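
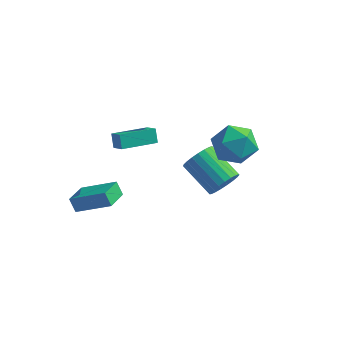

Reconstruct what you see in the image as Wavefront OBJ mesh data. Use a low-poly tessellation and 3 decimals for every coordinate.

v -2.808 -0.193 2.976
v -2.193 -0.658 3.459
v -1.5 1.221 2.673
v -0.885 0.756 3.156
v -2.555 -0.576 2.284
v -1.94 -1.041 2.767
v -1.247 0.838 1.981
v -0.632 0.373 2.464
v 2.163 2.368 -1.709
v 2.696 2.518 -0.937
v 0.991 3.343 0.081
v 0.457 3.192 -0.691
v 2.741 2.857 -1.136
v 1.036 3.681 -0.118
v 2.686 3.111 -1.433
v 0.981 3.935 -0.415
v 2.541 3.237 -1.778
v 0.836 4.061 -0.761
v 2.33 3.212 -2.112
v 0.625 4.036 -1.094
v 2.09 3.041 -2.375
v 0.385 3.865 -1.357
v 1.863 2.754 -2.523
v 0.158 3.578 -1.506
v 1.688 2.4 -2.531
v -0.018 3.225 -1.513
v 1.594 2.041 -2.396
v -0.111 2.865 -1.379
v 1.599 1.738 -2.143
v -0.106 2.562 -1.125
v 1.701 1.544 -1.814
v -0.004 2.368 -0.797
v 1.883 1.492 -1.468
v 0.178 2.317 -0.45
v 2.114 1.592 -1.163
v 0.409 2.416 -0.145
v 2.353 1.826 -0.952
v 0.647 2.65 0.066
v 2.558 2.154 -0.872
v 0.853 2.978 0.146
v -3.683 -3.529 0.509
v -1.896 -3.381 1.44
v -3.63 -2.177 0.192
v -1.843 -2.029 1.123
v -3.297 -3.711 -0.203
v -1.51 -3.563 0.728
v -3.244 -2.359 -0.52
v -1.457 -2.211 0.411
v 2.655 1.324 3.617
v 3.792 1.264 4.108
v 2.788 -0.604 3.072
v 3.925 -0.664 3.563
v 2.936 -0.542 4.302
v 2.854 0.65 4.639
v 3.726 0.01 2.541
v 3.644 1.202 2.878
v 4.454 0.452 3.443
v 3.966 0.111 4.532
v 2.614 0.549 2.648
v 2.126 0.208 3.737
f 2 4 1
f 5 2 1
f 1 4 3
f 3 5 1
f 2 8 4
f 6 2 5
f 6 8 2
f 4 8 3
f 7 5 3
f 3 8 7
f 7 6 5
f 8 6 7
f 10 9 13
f 10 13 11
f 11 13 14
f 11 14 12
f 13 9 15
f 13 15 14
f 14 15 16
f 14 16 12
f 15 9 17
f 15 17 16
f 16 17 18
f 16 18 12
f 17 9 19
f 17 19 18
f 18 19 20
f 18 20 12
f 19 9 21
f 19 21 20
f 20 21 22
f 20 22 12
f 21 9 23
f 21 23 22
f 22 23 24
f 22 24 12
f 23 9 25
f 23 25 24
f 24 25 26
f 24 26 12
f 25 9 27
f 25 27 26
f 26 27 28
f 26 28 12
f 27 9 29
f 27 29 28
f 28 29 30
f 28 30 12
f 29 9 31
f 29 31 30
f 30 31 32
f 30 32 12
f 31 9 33
f 31 33 32
f 32 33 34
f 32 34 12
f 33 9 35
f 33 35 34
f 34 35 36
f 34 36 12
f 35 9 37
f 35 37 36
f 36 37 38
f 36 38 12
f 37 9 39
f 37 39 38
f 38 39 40
f 38 40 12
f 39 9 10
f 39 10 40
f 40 10 11
f 40 11 12
f 42 44 41
f 45 42 41
f 41 44 43
f 43 45 41
f 42 48 44
f 46 42 45
f 46 48 42
f 44 48 43
f 47 45 43
f 43 48 47
f 47 46 45
f 48 46 47
f 49 60 54
f 49 54 50
f 49 50 56
f 49 56 59
f 49 59 60
f 50 54 58
f 54 60 53
f 60 59 51
f 59 56 55
f 56 50 57
f 52 58 53
f 52 53 51
f 52 51 55
f 52 55 57
f 52 57 58
f 53 58 54
f 51 53 60
f 55 51 59
f 57 55 56
f 58 57 50



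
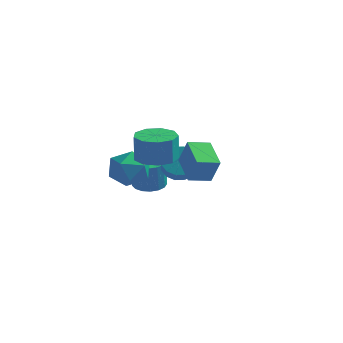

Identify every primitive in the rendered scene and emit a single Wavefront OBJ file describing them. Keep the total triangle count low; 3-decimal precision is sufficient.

v -1.786 1.488 -1.503
v -1.175 1.787 -1.492
v -1.084 1.551 -0.146
v -1.694 1.252 -0.157
v -1.382 2.031 -1.435
v -1.291 1.795 -0.089
v -1.682 2.151 -1.394
v -1.591 1.915 -0.048
v -2.005 2.119 -1.378
v -1.914 1.883 -0.031
v -2.279 1.943 -1.39
v -2.187 1.707 -0.044
v -2.439 1.662 -1.428
v -2.347 1.426 -0.082
v -2.449 1.341 -1.484
v -2.358 1.105 -0.137
v -2.308 1.054 -1.544
v -2.217 0.818 -0.197
v -2.047 0.867 -1.594
v -1.955 0.631 -0.248
v -1.726 0.821 -1.624
v -1.635 0.586 -0.278
v -1.419 0.929 -1.626
v -1.327 0.693 -0.28
v -1.196 1.164 -1.6
v -1.104 0.928 -0.254
v -1.108 1.474 -1.552
v -1.016 1.238 -0.205
v 1.836 -2.748 2.114
v 2.262 -2.885 3.119
v 2.404 -2.106 1.961
v 2.829 -2.243 2.966
v 2.691 -3.617 1.634
v 3.116 -3.754 2.639
v 3.258 -2.975 1.481
v 3.684 -3.112 2.486
v -1.269 -0.242 -0.176
v -0.777 -0.254 0.583
v -1.723 -1.606 0.097
v -1.231 -1.618 0.856
v -1.961 -1.087 0.798
v -1.68 -0.244 0.629
v -0.82 -1.616 0.051
v -0.539 -0.773 -0.118
v -0.5 -1.103 0.723
v -1.205 -0.776 1.185
v -1.295 -1.084 -0.505
v -2 -0.757 -0.043
v 0.684 -2.309 1.81
v 1.467 -2.516 1.794
v 1.479 -2.558 2.933
v 0.696 -2.351 2.95
v 1.417 -1.964 1.815
v 1.429 -2.006 2.954
v 1.024 -1.574 1.834
v 1.036 -1.616 2.973
v 0.472 -1.528 1.842
v 0.484 -1.57 2.981
v 0.019 -1.847 1.835
v 0.031 -1.889 2.974
v -0.123 -2.382 1.817
v -0.11 -2.425 2.956
v 0.113 -2.883 1.795
v 0.125 -2.926 2.935
v 0.616 -3.116 1.781
v 0.628 -3.158 2.92
v 1.151 -2.97 1.781
v 1.163 -3.012 2.92
v -0.643 1.789 -0.424
v 0.01 2.056 -0.567
v 0.536 1.158 0.161
v -0.117 0.891 0.304
v -0.103 2.237 -0.262
v 0.423 1.339 0.466
v -0.362 2.298 0
v 0.165 1.4 0.728
v -0.695 2.223 0.148
v -0.169 1.325 0.876
v -1.015 2.031 0.143
v -0.488 1.133 0.871
v -1.235 1.774 -0.014
v -0.708 0.877 0.714
v -1.296 1.522 -0.281
v -0.77 0.624 0.447
v -1.183 1.341 -0.586
v -0.657 0.443 0.142
v -0.925 1.28 -0.848
v -0.398 0.382 -0.12
v -0.591 1.355 -0.996
v -0.065 0.457 -0.268
v -0.272 1.547 -0.991
v 0.255 0.649 -0.263
v -0.052 1.803 -0.834
v 0.475 0.906 -0.106
f 2 1 5
f 2 5 3
f 3 5 6
f 3 6 4
f 5 1 7
f 5 7 6
f 6 7 8
f 6 8 4
f 7 1 9
f 7 9 8
f 8 9 10
f 8 10 4
f 9 1 11
f 9 11 10
f 10 11 12
f 10 12 4
f 11 1 13
f 11 13 12
f 12 13 14
f 12 14 4
f 13 1 15
f 13 15 14
f 14 15 16
f 14 16 4
f 15 1 17
f 15 17 16
f 16 17 18
f 16 18 4
f 17 1 19
f 17 19 18
f 18 19 20
f 18 20 4
f 19 1 21
f 19 21 20
f 20 21 22
f 20 22 4
f 21 1 23
f 21 23 22
f 22 23 24
f 22 24 4
f 23 1 25
f 23 25 24
f 24 25 26
f 24 26 4
f 25 1 27
f 25 27 26
f 26 27 28
f 26 28 4
f 27 1 2
f 27 2 28
f 28 2 3
f 28 3 4
f 30 32 29
f 33 30 29
f 29 32 31
f 31 33 29
f 30 36 32
f 34 30 33
f 34 36 30
f 32 36 31
f 35 33 31
f 31 36 35
f 35 34 33
f 36 34 35
f 37 48 42
f 37 42 38
f 37 38 44
f 37 44 47
f 37 47 48
f 38 42 46
f 42 48 41
f 48 47 39
f 47 44 43
f 44 38 45
f 40 46 41
f 40 41 39
f 40 39 43
f 40 43 45
f 40 45 46
f 41 46 42
f 39 41 48
f 43 39 47
f 45 43 44
f 46 45 38
f 50 49 53
f 50 53 51
f 51 53 54
f 51 54 52
f 53 49 55
f 53 55 54
f 54 55 56
f 54 56 52
f 55 49 57
f 55 57 56
f 56 57 58
f 56 58 52
f 57 49 59
f 57 59 58
f 58 59 60
f 58 60 52
f 59 49 61
f 59 61 60
f 60 61 62
f 60 62 52
f 61 49 63
f 61 63 62
f 62 63 64
f 62 64 52
f 63 49 65
f 63 65 64
f 64 65 66
f 64 66 52
f 65 49 67
f 65 67 66
f 66 67 68
f 66 68 52
f 67 49 50
f 67 50 68
f 68 50 51
f 68 51 52
f 70 69 73
f 70 73 71
f 71 73 74
f 71 74 72
f 73 69 75
f 73 75 74
f 74 75 76
f 74 76 72
f 75 69 77
f 75 77 76
f 76 77 78
f 76 78 72
f 77 69 79
f 77 79 78
f 78 79 80
f 78 80 72
f 79 69 81
f 79 81 80
f 80 81 82
f 80 82 72
f 81 69 83
f 81 83 82
f 82 83 84
f 82 84 72
f 83 69 85
f 83 85 84
f 84 85 86
f 84 86 72
f 85 69 87
f 85 87 86
f 86 87 88
f 86 88 72
f 87 69 89
f 87 89 88
f 88 89 90
f 88 90 72
f 89 69 91
f 89 91 90
f 90 91 92
f 90 92 72
f 91 69 93
f 91 93 92
f 92 93 94
f 92 94 72
f 93 69 70
f 93 70 94
f 94 70 71
f 94 71 72



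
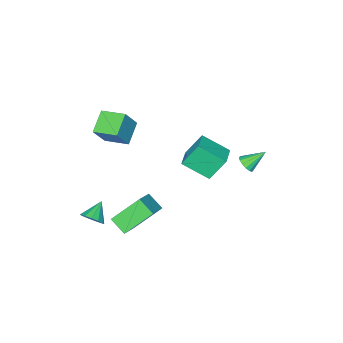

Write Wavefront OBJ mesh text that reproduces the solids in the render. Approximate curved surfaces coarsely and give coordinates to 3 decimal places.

v 4.327 -2.455 -3.768
v 4.782 -2.497 -3.173
v 3.333 -2.785 -3.032
v 4.64 -2.099 -3.187
v 4.398 -1.814 -3.385
v 4.134 -1.733 -3.705
v 3.931 -1.881 -4.045
v 3.854 -2.212 -4.297
v 3.927 -2.619 -4.381
v 4.127 -2.975 -4.271
v 4.39 -3.166 -4.001
v 4.633 -3.131 -3.657
v 4.779 -2.881 -3.349
v 2.057 -0.216 -1.234
v 3.288 0.424 -0.379
v 1.966 0.784 -1.853
v 3.197 1.425 -0.997
v 3.463 -0.985 -2.683
v 4.694 -0.344 -1.827
v 3.372 0.016 -3.301
v 4.603 0.656 -2.446
v -2.325 2.87 0.853
v -1.977 2.725 1.32
v -3.275 3.41 1.727
v -1.888 3.012 1.239
v -1.917 3.26 1.054
v -2.055 3.404 0.816
v -2.265 3.405 0.587
v -2.491 3.262 0.43
v -2.673 3.014 0.386
v -2.762 2.727 0.466
v -2.733 2.479 0.651
v -2.596 2.335 0.889
v -2.385 2.335 1.118
v -2.159 2.478 1.275
v 2.819 -2.976 2.09
v 1.677 -3.598 2.819
v 2.266 -1.595 2.402
v 1.124 -2.216 3.13
v 3.656 -2.944 3.43
v 2.514 -3.565 4.158
v 3.103 -1.562 3.741
v 1.961 -2.184 4.47
v -4.47 -0.623 -1.878
v -3.597 -2.038 -0.918
v -3.418 0.2 -1.621
v -2.545 -1.215 -0.661
v -3.675 -1.165 -3.399
v -2.802 -2.58 -2.439
v -2.623 -0.342 -3.142
v -1.75 -1.757 -2.182
f 2 1 4
f 2 4 3
f 4 1 5
f 4 5 3
f 5 1 6
f 5 6 3
f 6 1 7
f 6 7 3
f 7 1 8
f 7 8 3
f 8 1 9
f 8 9 3
f 9 1 10
f 9 10 3
f 10 1 11
f 10 11 3
f 11 1 12
f 11 12 3
f 12 1 13
f 12 13 3
f 13 1 2
f 13 2 3
f 15 17 14
f 18 15 14
f 14 17 16
f 16 18 14
f 15 21 17
f 19 15 18
f 19 21 15
f 17 21 16
f 20 18 16
f 16 21 20
f 20 19 18
f 21 19 20
f 23 22 25
f 23 25 24
f 25 22 26
f 25 26 24
f 26 22 27
f 26 27 24
f 27 22 28
f 27 28 24
f 28 22 29
f 28 29 24
f 29 22 30
f 29 30 24
f 30 22 31
f 30 31 24
f 31 22 32
f 31 32 24
f 32 22 33
f 32 33 24
f 33 22 34
f 33 34 24
f 34 22 35
f 34 35 24
f 35 22 23
f 35 23 24
f 37 39 36
f 40 37 36
f 36 39 38
f 38 40 36
f 37 43 39
f 41 37 40
f 41 43 37
f 39 43 38
f 42 40 38
f 38 43 42
f 42 41 40
f 43 41 42
f 45 47 44
f 48 45 44
f 44 47 46
f 46 48 44
f 45 51 47
f 49 45 48
f 49 51 45
f 47 51 46
f 50 48 46
f 46 51 50
f 50 49 48
f 51 49 50



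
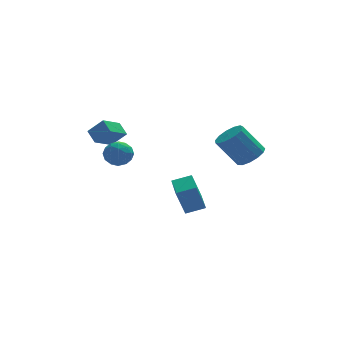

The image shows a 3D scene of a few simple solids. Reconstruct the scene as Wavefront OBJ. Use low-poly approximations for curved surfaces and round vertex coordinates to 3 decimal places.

v 0.503 0.373 -3.543
v -0.1 0.292 -1.754
v 0.693 2.147 -3.399
v 0.09 2.066 -1.61
v 1.69 0.214 -3.15
v 1.087 0.133 -1.361
v 1.88 1.988 -3.006
v 1.277 1.907 -1.217
v -3.392 2.472 0.763
v -2.569 2.404 1.226
v -3.711 1.016 1.114
v -2.888 0.948 1.577
v -3.583 1.491 1.922
v -3.385 2.39 1.706
v -2.895 1.03 0.634
v -2.697 1.929 0.418
v -2.262 1.512 1.147
v -2.687 1.797 1.943
v -3.593 1.623 0.397
v -4.018 1.908 1.193
v -2.952 2.566 0.964
v -3.328 0.854 1.376
v -3.735 1.173 1.579
v -3.252 1.133 1.852
v -3.432 2.558 1.245
v -2.949 2.518 1.518
v -3.544 1.981 1.927
v -3.331 0.902 0.822
v -2.848 0.862 1.095
v -3.028 2.287 0.488
v -2.545 2.247 0.761
v -2.736 1.439 0.413
v -2.289 2.001 1.19
v -2.476 1.146 1.396
v -2.48 1.194 0.842
v -2.364 1.723 0.714
v -2.539 2.169 1.658
v -2.726 1.313 1.864
v -3.134 1.632 2.067
v -3.018 2.161 1.939
v -2.358 1.645 1.611
v -3.554 2.107 0.476
v -3.741 1.251 0.682
v -3.262 1.259 0.401
v -3.146 1.788 0.273
v -3.804 2.274 0.944
v -3.991 1.419 1.15
v -3.916 1.697 1.626
v -3.8 2.226 1.498
v -3.922 1.775 0.729
v -3.668 1.304 3.204
v -3.919 2.135 3.758
v -4.515 1.675 2.263
v -4.766 2.506 2.816
v -2.534 2.114 2.504
v -2.785 2.945 3.057
v -3.381 2.485 1.562
v -3.632 3.316 2.116
v 4.118 -0.644 1.213
v 4.909 -0.784 1.808
v 3.694 -0.375 3.521
v 2.902 -0.236 2.927
v 4.905 -0.236 1.675
v 3.69 0.173 3.388
v 4.651 0.182 1.395
v 3.436 0.59 3.108
v 4.228 0.337 1.057
v 3.012 0.746 2.771
v 3.769 0.181 0.769
v 2.554 0.59 2.483
v 3.421 -0.237 0.622
v 2.206 0.172 2.336
v 3.295 -0.785 0.663
v 2.079 -0.376 2.376
v 3.429 -1.288 0.878
v 2.214 -0.879 2.592
v 3.782 -1.586 1.2
v 2.567 -1.178 2.914
v 4.242 -1.586 1.526
v 3.027 -1.177 3.239
v 4.662 -1.287 1.753
v 3.447 -0.878 3.466
f 2 4 1
f 5 2 1
f 1 4 3
f 3 5 1
f 2 8 4
f 6 2 5
f 6 8 2
f 4 8 3
f 7 5 3
f 3 8 7
f 7 6 5
f 8 6 7
f 9 46 25
f 46 20 49
f 25 49 14
f 46 49 25
f 9 25 21
f 25 14 26
f 21 26 10
f 25 26 21
f 9 21 30
f 21 10 31
f 30 31 16
f 21 31 30
f 9 30 42
f 30 16 45
f 42 45 19
f 30 45 42
f 9 42 46
f 42 19 50
f 46 50 20
f 42 50 46
f 10 26 37
f 26 14 40
f 37 40 18
f 26 40 37
f 14 49 27
f 49 20 48
f 27 48 13
f 49 48 27
f 20 50 47
f 50 19 43
f 47 43 11
f 50 43 47
f 19 45 44
f 45 16 32
f 44 32 15
f 45 32 44
f 16 31 36
f 31 10 33
f 36 33 17
f 31 33 36
f 12 38 24
f 38 18 39
f 24 39 13
f 38 39 24
f 12 24 22
f 24 13 23
f 22 23 11
f 24 23 22
f 12 22 29
f 22 11 28
f 29 28 15
f 22 28 29
f 12 29 34
f 29 15 35
f 34 35 17
f 29 35 34
f 12 34 38
f 34 17 41
f 38 41 18
f 34 41 38
f 13 39 27
f 39 18 40
f 27 40 14
f 39 40 27
f 11 23 47
f 23 13 48
f 47 48 20
f 23 48 47
f 15 28 44
f 28 11 43
f 44 43 19
f 28 43 44
f 17 35 36
f 35 15 32
f 36 32 16
f 35 32 36
f 18 41 37
f 41 17 33
f 37 33 10
f 41 33 37
f 52 54 51
f 55 52 51
f 51 54 53
f 53 55 51
f 52 58 54
f 56 52 55
f 56 58 52
f 54 58 53
f 57 55 53
f 53 58 57
f 57 56 55
f 58 56 57
f 60 59 63
f 60 63 61
f 61 63 64
f 61 64 62
f 63 59 65
f 63 65 64
f 64 65 66
f 64 66 62
f 65 59 67
f 65 67 66
f 66 67 68
f 66 68 62
f 67 59 69
f 67 69 68
f 68 69 70
f 68 70 62
f 69 59 71
f 69 71 70
f 70 71 72
f 70 72 62
f 71 59 73
f 71 73 72
f 72 73 74
f 72 74 62
f 73 59 75
f 73 75 74
f 74 75 76
f 74 76 62
f 75 59 77
f 75 77 76
f 76 77 78
f 76 78 62
f 77 59 79
f 77 79 78
f 78 79 80
f 78 80 62
f 79 59 81
f 79 81 80
f 80 81 82
f 80 82 62
f 81 59 60
f 81 60 82
f 82 60 61
f 82 61 62



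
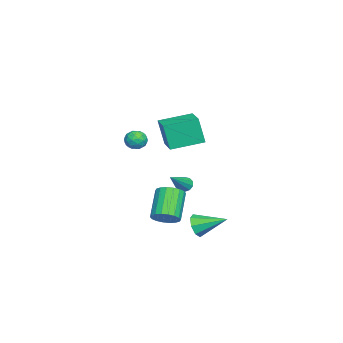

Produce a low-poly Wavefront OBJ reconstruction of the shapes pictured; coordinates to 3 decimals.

v 2.732 2.308 -1.615
v 3.006 2.043 -0.957
v 2.728 3.912 -0.965
v 3.427 2.194 -1.329
v 3.441 2.412 -1.868
v 3.04 2.57 -2.259
v 2.458 2.574 -2.272
v 2.037 2.422 -1.9
v 2.023 2.204 -1.361
v 2.424 2.047 -0.971
v -1.413 -0.425 2.282
v -1.489 -0.821 3.913
v -2.246 1.265 2.654
v -2.323 0.868 4.284
v 0.063 0.252 2.516
v -0.014 -0.145 4.146
v -0.771 1.941 2.887
v -0.847 1.545 4.518
v 3.238 0.806 -1.03
v 3.743 1.079 -0.487
v 2.387 1.007 0.812
v 1.882 0.734 0.27
v 3.602 1.374 -0.618
v 2.246 1.302 0.681
v 3.389 1.555 -0.831
v 2.033 1.483 0.469
v 3.146 1.589 -1.082
v 1.79 1.517 0.217
v 2.922 1.467 -1.324
v 1.565 1.395 -0.025
v 2.76 1.215 -1.507
v 1.403 1.143 -0.208
v 2.692 0.881 -1.596
v 1.336 0.809 -0.296
v 2.733 0.533 -1.572
v 1.377 0.461 -0.273
v 2.874 0.238 -1.441
v 1.518 0.166 -0.142
v 3.087 0.057 -1.229
v 1.731 -0.015 0.071
v 3.33 0.023 -0.977
v 1.974 -0.049 0.322
v 3.555 0.145 -0.735
v 2.198 0.073 0.564
v 3.717 0.397 -0.552
v 2.36 0.325 0.747
v 3.784 0.731 -0.464
v 2.428 0.659 0.836
v -3.62 -2.658 2.055
v -3.262 -2.079 2.19
v -2.958 -2.861 1.17
v -2.6 -2.282 1.305
v -2.556 -2.825 1.735
v -2.965 -2.7 2.282
v -3.255 -2.24 1.078
v -3.664 -2.115 1.625
v -3.036 -1.821 1.586
v -2.605 -2.182 1.992
v -3.615 -2.758 1.368
v -3.184 -3.119 1.774
v -3.499 -2.351 2.2
v -2.721 -2.589 1.16
v -2.695 -2.908 1.413
v -2.485 -2.568 1.492
v -3.325 -2.716 2.254
v -3.114 -2.375 2.333
v -2.7 -2.814 2.066
v -3.106 -2.565 1.027
v -2.895 -2.224 1.106
v -3.735 -2.372 1.868
v -3.525 -2.032 1.947
v -3.52 -2.126 1.294
v -3.156 -1.859 1.925
v -2.767 -1.978 1.405
v -3.152 -1.953 1.271
v -3.392 -1.88 1.593
v -2.902 -2.071 2.163
v -2.513 -2.19 1.643
v -2.488 -2.51 1.896
v -2.728 -2.436 2.217
v -2.77 -1.919 1.809
v -3.707 -2.75 1.717
v -3.318 -2.869 1.197
v -3.492 -2.504 1.143
v -3.732 -2.43 1.464
v -3.453 -2.962 1.955
v -3.064 -3.081 1.435
v -2.828 -3.06 1.767
v -3.068 -2.987 2.089
v -3.45 -3.021 1.551
v -4.71 -0.146 -2.166
v -4.415 0.23 -2.418
v -3.15 -0.574 -0.974
v -4.571 0.376 -2.161
v -4.78 0.323 -1.907
v -4.962 0.091 -1.751
v -5.049 -0.231 -1.754
v -5.006 -0.521 -1.914
v -4.85 -0.667 -2.171
v -4.641 -0.614 -2.425
v -4.458 -0.382 -2.581
v -4.372 -0.06 -2.578
f 2 1 4
f 2 4 3
f 4 1 5
f 4 5 3
f 5 1 6
f 5 6 3
f 6 1 7
f 6 7 3
f 7 1 8
f 7 8 3
f 8 1 9
f 8 9 3
f 9 1 10
f 9 10 3
f 10 1 2
f 10 2 3
f 12 14 11
f 15 12 11
f 11 14 13
f 13 15 11
f 12 18 14
f 16 12 15
f 16 18 12
f 14 18 13
f 17 15 13
f 13 18 17
f 17 16 15
f 18 16 17
f 20 19 23
f 20 23 21
f 21 23 24
f 21 24 22
f 23 19 25
f 23 25 24
f 24 25 26
f 24 26 22
f 25 19 27
f 25 27 26
f 26 27 28
f 26 28 22
f 27 19 29
f 27 29 28
f 28 29 30
f 28 30 22
f 29 19 31
f 29 31 30
f 30 31 32
f 30 32 22
f 31 19 33
f 31 33 32
f 32 33 34
f 32 34 22
f 33 19 35
f 33 35 34
f 34 35 36
f 34 36 22
f 35 19 37
f 35 37 36
f 36 37 38
f 36 38 22
f 37 19 39
f 37 39 38
f 38 39 40
f 38 40 22
f 39 19 41
f 39 41 40
f 40 41 42
f 40 42 22
f 41 19 43
f 41 43 42
f 42 43 44
f 42 44 22
f 43 19 45
f 43 45 44
f 44 45 46
f 44 46 22
f 45 19 47
f 45 47 46
f 46 47 48
f 46 48 22
f 47 19 20
f 47 20 48
f 48 20 21
f 48 21 22
f 49 86 65
f 86 60 89
f 65 89 54
f 86 89 65
f 49 65 61
f 65 54 66
f 61 66 50
f 65 66 61
f 49 61 70
f 61 50 71
f 70 71 56
f 61 71 70
f 49 70 82
f 70 56 85
f 82 85 59
f 70 85 82
f 49 82 86
f 82 59 90
f 86 90 60
f 82 90 86
f 50 66 77
f 66 54 80
f 77 80 58
f 66 80 77
f 54 89 67
f 89 60 88
f 67 88 53
f 89 88 67
f 60 90 87
f 90 59 83
f 87 83 51
f 90 83 87
f 59 85 84
f 85 56 72
f 84 72 55
f 85 72 84
f 56 71 76
f 71 50 73
f 76 73 57
f 71 73 76
f 52 78 64
f 78 58 79
f 64 79 53
f 78 79 64
f 52 64 62
f 64 53 63
f 62 63 51
f 64 63 62
f 52 62 69
f 62 51 68
f 69 68 55
f 62 68 69
f 52 69 74
f 69 55 75
f 74 75 57
f 69 75 74
f 52 74 78
f 74 57 81
f 78 81 58
f 74 81 78
f 53 79 67
f 79 58 80
f 67 80 54
f 79 80 67
f 51 63 87
f 63 53 88
f 87 88 60
f 63 88 87
f 55 68 84
f 68 51 83
f 84 83 59
f 68 83 84
f 57 75 76
f 75 55 72
f 76 72 56
f 75 72 76
f 58 81 77
f 81 57 73
f 77 73 50
f 81 73 77
f 92 91 94
f 92 94 93
f 94 91 95
f 94 95 93
f 95 91 96
f 95 96 93
f 96 91 97
f 96 97 93
f 97 91 98
f 97 98 93
f 98 91 99
f 98 99 93
f 99 91 100
f 99 100 93
f 100 91 101
f 100 101 93
f 101 91 102
f 101 102 93
f 102 91 92
f 102 92 93



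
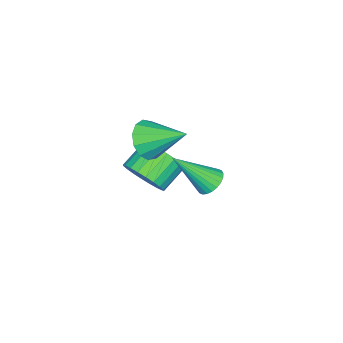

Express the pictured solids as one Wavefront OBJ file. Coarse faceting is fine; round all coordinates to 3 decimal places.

v 1.229 3.976 0.818
v 1.775 4.329 0.822
v 1.991 2.784 2.302
v 1.635 4.453 0.993
v 1.433 4.504 1.138
v 1.2 4.475 1.234
v 0.972 4.37 1.267
v 0.782 4.205 1.232
v 0.661 4.005 1.133
v 0.626 3.801 0.987
v 0.683 3.623 0.815
v 0.823 3.5 0.644
v 1.025 3.448 0.499
v 1.258 3.477 0.403
v 1.486 3.583 0.37
v 1.675 3.748 0.405
v 1.797 3.947 0.503
v 1.832 4.152 0.65
v -1.962 -0.644 -3.33
v -1.35 -0.187 -2.624
v -2.486 0.161 -1.865
v -3.098 -0.296 -2.57
v -1.424 0.122 -2.876
v -2.56 0.47 -2.117
v -1.58 0.314 -3.198
v -2.716 0.662 -2.439
v -1.794 0.361 -3.539
v -2.93 0.709 -2.78
v -2.034 0.254 -3.849
v -3.17 0.602 -3.09
v -2.263 0.011 -4.08
v -3.399 0.359 -3.321
v -2.445 -0.332 -4.196
v -3.582 0.016 -3.437
v -2.555 -0.723 -4.18
v -3.691 -0.375 -3.421
v -2.574 -1.101 -4.035
v -3.71 -0.753 -3.276
v -2.5 -1.41 -3.783
v -3.636 -1.062 -3.024
v -2.344 -1.602 -3.461
v -3.48 -1.254 -2.702
v -2.13 -1.649 -3.12
v -3.266 -1.301 -2.361
v -1.89 -1.542 -2.81
v -3.026 -1.194 -2.051
v -1.661 -1.299 -2.579
v -2.797 -0.951 -1.82
v -1.478 -0.956 -2.463
v -2.615 -0.608 -1.704
v -1.369 -0.565 -2.479
v -2.505 -0.217 -1.72
v -2.376 -0.661 -1.236
v -1.747 -1.012 -0.557
v -2.464 1.061 -0.264
v -1.434 -0.773 -0.952
v -1.42 -0.499 -1.437
v -1.71 -0.276 -1.859
v -2.211 -0.175 -2.083
v -2.764 -0.229 -2.038
v -3.194 -0.42 -1.738
v -3.364 -0.688 -1.279
v -3.221 -0.947 -0.807
v -2.809 -1.116 -0.47
v -2.259 -1.14 -0.377
f 2 1 4
f 2 4 3
f 4 1 5
f 4 5 3
f 5 1 6
f 5 6 3
f 6 1 7
f 6 7 3
f 7 1 8
f 7 8 3
f 8 1 9
f 8 9 3
f 9 1 10
f 9 10 3
f 10 1 11
f 10 11 3
f 11 1 12
f 11 12 3
f 12 1 13
f 12 13 3
f 13 1 14
f 13 14 3
f 14 1 15
f 14 15 3
f 15 1 16
f 15 16 3
f 16 1 17
f 16 17 3
f 17 1 18
f 17 18 3
f 18 1 2
f 18 2 3
f 20 19 23
f 20 23 21
f 21 23 24
f 21 24 22
f 23 19 25
f 23 25 24
f 24 25 26
f 24 26 22
f 25 19 27
f 25 27 26
f 26 27 28
f 26 28 22
f 27 19 29
f 27 29 28
f 28 29 30
f 28 30 22
f 29 19 31
f 29 31 30
f 30 31 32
f 30 32 22
f 31 19 33
f 31 33 32
f 32 33 34
f 32 34 22
f 33 19 35
f 33 35 34
f 34 35 36
f 34 36 22
f 35 19 37
f 35 37 36
f 36 37 38
f 36 38 22
f 37 19 39
f 37 39 38
f 38 39 40
f 38 40 22
f 39 19 41
f 39 41 40
f 40 41 42
f 40 42 22
f 41 19 43
f 41 43 42
f 42 43 44
f 42 44 22
f 43 19 45
f 43 45 44
f 44 45 46
f 44 46 22
f 45 19 47
f 45 47 46
f 46 47 48
f 46 48 22
f 47 19 49
f 47 49 48
f 48 49 50
f 48 50 22
f 49 19 51
f 49 51 50
f 50 51 52
f 50 52 22
f 51 19 20
f 51 20 52
f 52 20 21
f 52 21 22
f 54 53 56
f 54 56 55
f 56 53 57
f 56 57 55
f 57 53 58
f 57 58 55
f 58 53 59
f 58 59 55
f 59 53 60
f 59 60 55
f 60 53 61
f 60 61 55
f 61 53 62
f 61 62 55
f 62 53 63
f 62 63 55
f 63 53 64
f 63 64 55
f 64 53 65
f 64 65 55
f 65 53 54
f 65 54 55



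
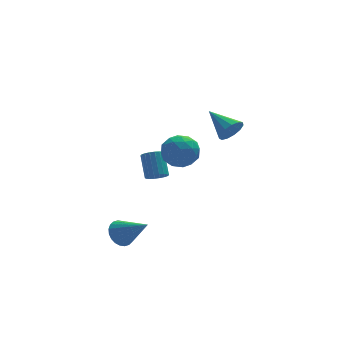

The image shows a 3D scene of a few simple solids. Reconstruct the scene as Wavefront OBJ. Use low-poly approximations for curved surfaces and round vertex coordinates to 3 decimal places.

v -3.326 -1.619 -3.13
v -2.783 -1.81 -3.782
v -2.254 -2.941 -1.85
v -2.626 -1.545 -3.64
v -2.575 -1.291 -3.421
v -2.639 -1.087 -3.157
v -2.807 -0.964 -2.889
v -3.054 -0.941 -2.657
v -3.343 -1.021 -2.498
v -3.629 -1.192 -2.435
v -3.869 -1.428 -2.477
v -4.027 -1.693 -2.619
v -4.078 -1.947 -2.839
v -4.014 -2.151 -3.103
v -3.846 -2.274 -3.371
v -3.599 -2.297 -3.602
v -3.31 -2.217 -3.762
v -3.024 -2.046 -3.825
v -0.032 -0.978 3.432
v 0.862 -1.534 3.068
v -1.022 -1.706 2.112
v -0.128 -2.262 1.748
v -0.596 -2.537 2.721
v 0.016 -2.087 3.537
v -0.176 -1.153 1.643
v 0.436 -0.703 2.459
v 0.774 -1.642 1.962
v 0.514 -2.497 2.628
v -0.674 -0.743 2.552
v -0.934 -1.598 3.218
v 0.502 -1.192 3.366
v -0.662 -2.048 1.814
v -0.937 -2.209 2.386
v -0.411 -2.536 2.172
v 0.004 -1.517 3.642
v 0.53 -1.844 3.427
v -0.327 -2.433 3.224
v -0.69 -1.396 1.753
v -0.164 -1.723 1.538
v 0.251 -0.704 3.008
v 0.777 -1.031 2.794
v 0.167 -0.807 1.956
v 0.976 -1.583 2.502
v 0.394 -2.01 1.726
v 0.366 -1.359 1.664
v 0.725 -1.094 2.144
v 0.823 -2.085 2.893
v 0.241 -2.513 2.118
v -0.034 -2.674 2.69
v 0.325 -2.41 3.169
v 0.771 -2.149 2.244
v -0.401 -0.727 3.062
v -0.983 -1.155 2.287
v -0.485 -0.83 2.011
v -0.126 -0.566 2.49
v -0.554 -1.23 3.454
v -1.136 -1.657 2.678
v -0.885 -2.146 3.036
v -0.526 -1.881 3.516
v -0.931 -1.091 2.936
v 0.005 3.028 -2.032
v 0.536 3.311 -2.327
v 0.606 4.414 -1.143
v 0.075 4.132 -0.848
v 0.306 3.457 -2.449
v 0.377 4.56 -1.266
v 0.017 3.518 -2.489
v 0.088 4.621 -1.305
v -0.274 3.482 -2.438
v -0.204 4.586 -1.255
v -0.511 3.356 -2.307
v -0.44 4.46 -1.123
v -0.645 3.165 -2.121
v -0.574 4.269 -0.937
v -0.65 2.947 -1.918
v -0.58 4.051 -0.734
v -0.526 2.746 -1.737
v -0.456 3.849 -0.553
v -0.297 2.6 -1.614
v -0.226 3.703 -0.431
v -0.008 2.539 -1.575
v 0.063 3.642 -0.391
v 0.284 2.574 -1.625
v 0.354 3.678 -0.442
v 0.52 2.7 -1.757
v 0.591 3.804 -0.573
v 0.654 2.891 -1.943
v 0.725 3.995 -0.759
v 0.66 3.109 -2.146
v 0.73 4.213 -0.962
v 4.16 2.584 1.168
v 4.824 2.611 1.729
v 3.38 4.196 2.012
v 4.959 2.879 1.342
v 4.841 3.053 0.899
v 4.506 3.079 0.542
v 4.061 2.947 0.383
v 3.648 2.699 0.474
v 3.397 2.416 0.785
v 3.388 2.185 1.218
v 3.624 2.081 1.634
v 4.03 2.137 1.903
v 4.478 2.334 1.938
f 2 1 4
f 2 4 3
f 4 1 5
f 4 5 3
f 5 1 6
f 5 6 3
f 6 1 7
f 6 7 3
f 7 1 8
f 7 8 3
f 8 1 9
f 8 9 3
f 9 1 10
f 9 10 3
f 10 1 11
f 10 11 3
f 11 1 12
f 11 12 3
f 12 1 13
f 12 13 3
f 13 1 14
f 13 14 3
f 14 1 15
f 14 15 3
f 15 1 16
f 15 16 3
f 16 1 17
f 16 17 3
f 17 1 18
f 17 18 3
f 18 1 2
f 18 2 3
f 19 56 35
f 56 30 59
f 35 59 24
f 56 59 35
f 19 35 31
f 35 24 36
f 31 36 20
f 35 36 31
f 19 31 40
f 31 20 41
f 40 41 26
f 31 41 40
f 19 40 52
f 40 26 55
f 52 55 29
f 40 55 52
f 19 52 56
f 52 29 60
f 56 60 30
f 52 60 56
f 20 36 47
f 36 24 50
f 47 50 28
f 36 50 47
f 24 59 37
f 59 30 58
f 37 58 23
f 59 58 37
f 30 60 57
f 60 29 53
f 57 53 21
f 60 53 57
f 29 55 54
f 55 26 42
f 54 42 25
f 55 42 54
f 26 41 46
f 41 20 43
f 46 43 27
f 41 43 46
f 22 48 34
f 48 28 49
f 34 49 23
f 48 49 34
f 22 34 32
f 34 23 33
f 32 33 21
f 34 33 32
f 22 32 39
f 32 21 38
f 39 38 25
f 32 38 39
f 22 39 44
f 39 25 45
f 44 45 27
f 39 45 44
f 22 44 48
f 44 27 51
f 48 51 28
f 44 51 48
f 23 49 37
f 49 28 50
f 37 50 24
f 49 50 37
f 21 33 57
f 33 23 58
f 57 58 30
f 33 58 57
f 25 38 54
f 38 21 53
f 54 53 29
f 38 53 54
f 27 45 46
f 45 25 42
f 46 42 26
f 45 42 46
f 28 51 47
f 51 27 43
f 47 43 20
f 51 43 47
f 62 61 65
f 62 65 63
f 63 65 66
f 63 66 64
f 65 61 67
f 65 67 66
f 66 67 68
f 66 68 64
f 67 61 69
f 67 69 68
f 68 69 70
f 68 70 64
f 69 61 71
f 69 71 70
f 70 71 72
f 70 72 64
f 71 61 73
f 71 73 72
f 72 73 74
f 72 74 64
f 73 61 75
f 73 75 74
f 74 75 76
f 74 76 64
f 75 61 77
f 75 77 76
f 76 77 78
f 76 78 64
f 77 61 79
f 77 79 78
f 78 79 80
f 78 80 64
f 79 61 81
f 79 81 80
f 80 81 82
f 80 82 64
f 81 61 83
f 81 83 82
f 82 83 84
f 82 84 64
f 83 61 85
f 83 85 84
f 84 85 86
f 84 86 64
f 85 61 87
f 85 87 86
f 86 87 88
f 86 88 64
f 87 61 89
f 87 89 88
f 88 89 90
f 88 90 64
f 89 61 62
f 89 62 90
f 90 62 63
f 90 63 64
f 92 91 94
f 92 94 93
f 94 91 95
f 94 95 93
f 95 91 96
f 95 96 93
f 96 91 97
f 96 97 93
f 97 91 98
f 97 98 93
f 98 91 99
f 98 99 93
f 99 91 100
f 99 100 93
f 100 91 101
f 100 101 93
f 101 91 102
f 101 102 93
f 102 91 103
f 102 103 93
f 103 91 92
f 103 92 93



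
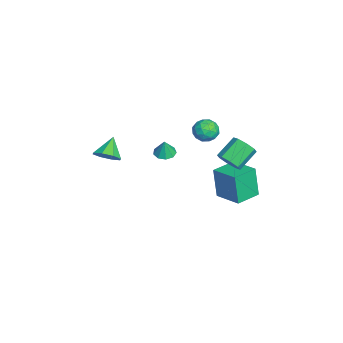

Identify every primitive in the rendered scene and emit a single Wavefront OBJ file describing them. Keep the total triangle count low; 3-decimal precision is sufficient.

v 4.229 3.529 1.79
v 4.461 3.165 2.391
v 3.663 4.006 3.21
v 3.431 4.371 2.61
v 4.794 3.605 2.263
v 3.995 4.446 3.082
v 4.795 4.001 1.858
v 3.997 4.842 2.677
v 4.466 4.121 1.413
v 3.667 4.962 2.233
v 3.997 3.894 1.19
v 3.199 4.735 2.009
v 3.665 3.454 1.318
v 2.866 4.295 2.137
v 3.663 3.058 1.723
v 2.865 3.899 2.542
v 3.993 2.938 2.167
v 3.194 3.779 2.987
v 0.493 2.432 1.955
v 0.951 3.043 2.107
v 1.469 1.657 2.133
v 1.927 2.268 2.285
v 1.366 2.067 2.786
v 0.763 2.547 2.676
v 1.657 2.153 1.564
v 1.054 2.633 1.454
v 1.67 2.871 1.866
v 1.49 2.817 2.621
v 0.93 1.883 1.619
v 0.75 1.829 2.374
v 0.636 2.806 2.015
v 1.784 1.894 2.225
v 1.454 1.777 2.519
v 1.723 2.136 2.609
v 0.526 2.514 2.349
v 0.795 2.873 2.439
v 1.039 2.299 2.838
v 1.625 1.827 1.801
v 1.894 2.186 1.891
v 0.697 2.564 1.631
v 0.966 2.923 1.721
v 1.381 2.401 1.402
v 1.328 3.063 1.963
v 1.902 2.608 2.068
v 1.743 2.541 1.644
v 1.389 2.822 1.579
v 1.222 3.032 2.407
v 1.796 2.576 2.512
v 1.466 2.459 2.806
v 1.112 2.74 2.741
v 1.645 2.931 2.265
v 0.624 2.124 1.728
v 1.198 1.668 1.833
v 1.308 1.96 1.499
v 0.954 2.241 1.434
v 0.518 2.092 2.172
v 1.092 1.637 2.277
v 1.031 1.878 2.661
v 0.677 2.159 2.596
v 0.775 1.769 1.975
v 2.146 -2.839 0.653
v 2.648 -3.052 1.252
v 1.214 -2.521 1.547
v 2.703 -2.455 1.097
v 2.433 -2.082 0.682
v 1.994 -2.153 0.25
v 1.644 -2.626 0.054
v 1.588 -3.223 0.209
v 1.859 -3.596 0.623
v 2.298 -3.525 1.055
v 0.315 4.083 -3.088
v 0.032 3.877 -1.211
v 1.523 5.21 -2.783
v 1.24 5.005 -0.905
v 1.34 2.975 -3.055
v 1.057 2.77 -1.177
v 2.548 4.103 -2.749
v 2.265 3.897 -0.872
v 3.243 0.239 1.829
v 3.654 0.682 1.739
v 3.477 0.221 2.811
v 3.282 0.848 1.831
v 2.892 0.729 1.921
v 2.667 0.382 1.969
v 2.711 -0.033 1.95
v 3.004 -0.32 1.875
v 3.409 -0.346 1.778
v 3.737 -0.097 1.705
v 3.833 0.308 1.69
f 2 1 5
f 2 5 3
f 3 5 6
f 3 6 4
f 5 1 7
f 5 7 6
f 6 7 8
f 6 8 4
f 7 1 9
f 7 9 8
f 8 9 10
f 8 10 4
f 9 1 11
f 9 11 10
f 10 11 12
f 10 12 4
f 11 1 13
f 11 13 12
f 12 13 14
f 12 14 4
f 13 1 15
f 13 15 14
f 14 15 16
f 14 16 4
f 15 1 17
f 15 17 16
f 16 17 18
f 16 18 4
f 17 1 2
f 17 2 18
f 18 2 3
f 18 3 4
f 19 56 35
f 56 30 59
f 35 59 24
f 56 59 35
f 19 35 31
f 35 24 36
f 31 36 20
f 35 36 31
f 19 31 40
f 31 20 41
f 40 41 26
f 31 41 40
f 19 40 52
f 40 26 55
f 52 55 29
f 40 55 52
f 19 52 56
f 52 29 60
f 56 60 30
f 52 60 56
f 20 36 47
f 36 24 50
f 47 50 28
f 36 50 47
f 24 59 37
f 59 30 58
f 37 58 23
f 59 58 37
f 30 60 57
f 60 29 53
f 57 53 21
f 60 53 57
f 29 55 54
f 55 26 42
f 54 42 25
f 55 42 54
f 26 41 46
f 41 20 43
f 46 43 27
f 41 43 46
f 22 48 34
f 48 28 49
f 34 49 23
f 48 49 34
f 22 34 32
f 34 23 33
f 32 33 21
f 34 33 32
f 22 32 39
f 32 21 38
f 39 38 25
f 32 38 39
f 22 39 44
f 39 25 45
f 44 45 27
f 39 45 44
f 22 44 48
f 44 27 51
f 48 51 28
f 44 51 48
f 23 49 37
f 49 28 50
f 37 50 24
f 49 50 37
f 21 33 57
f 33 23 58
f 57 58 30
f 33 58 57
f 25 38 54
f 38 21 53
f 54 53 29
f 38 53 54
f 27 45 46
f 45 25 42
f 46 42 26
f 45 42 46
f 28 51 47
f 51 27 43
f 47 43 20
f 51 43 47
f 62 61 64
f 62 64 63
f 64 61 65
f 64 65 63
f 65 61 66
f 65 66 63
f 66 61 67
f 66 67 63
f 67 61 68
f 67 68 63
f 68 61 69
f 68 69 63
f 69 61 70
f 69 70 63
f 70 61 62
f 70 62 63
f 72 74 71
f 75 72 71
f 71 74 73
f 73 75 71
f 72 78 74
f 76 72 75
f 76 78 72
f 74 78 73
f 77 75 73
f 73 78 77
f 77 76 75
f 78 76 77
f 80 79 82
f 80 82 81
f 82 79 83
f 82 83 81
f 83 79 84
f 83 84 81
f 84 79 85
f 84 85 81
f 85 79 86
f 85 86 81
f 86 79 87
f 86 87 81
f 87 79 88
f 87 88 81
f 88 79 89
f 88 89 81
f 89 79 80
f 89 80 81



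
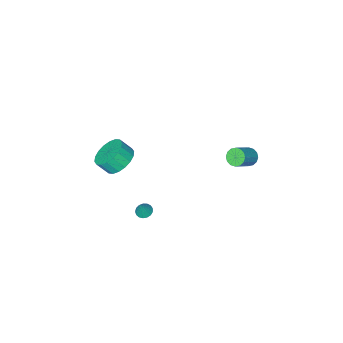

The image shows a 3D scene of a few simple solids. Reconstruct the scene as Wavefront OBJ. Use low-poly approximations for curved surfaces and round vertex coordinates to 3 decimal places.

v 2.287 2.18 -2.656
v 2.693 1.842 -2.764
v 2.713 2.36 -1.624
v 2.782 2.072 -2.841
v 2.758 2.327 -2.876
v 2.626 2.548 -2.86
v 2.416 2.685 -2.797
v 2.176 2.707 -2.702
v 1.962 2.608 -2.596
v 1.823 2.411 -2.504
v 1.789 2.161 -2.447
v 1.87 1.915 -2.437
v 2.046 1.731 -2.478
v 2.278 1.649 -2.559
v 2.511 1.689 -2.663
v -4.313 3.697 0.003
v -3.92 3.731 -0.513
v -2.693 4.017 0.44
v -3.087 3.983 0.957
v -4.03 4.045 -0.466
v -2.803 4.332 0.487
v -4.216 4.267 -0.294
v -2.989 4.553 0.66
v -4.427 4.335 -0.042
v -3.201 4.621 0.912
v -4.609 4.233 0.223
v -3.382 4.519 1.176
v -4.711 3.987 0.428
v -3.484 4.273 1.381
v -4.707 3.663 0.52
v -3.48 3.949 1.473
v -4.597 3.348 0.473
v -3.37 3.635 1.426
v -4.411 3.127 0.3
v -3.184 3.413 1.254
v -4.199 3.059 0.048
v -2.973 3.345 1.002
v -4.018 3.161 -0.216
v -2.791 3.447 0.737
v -3.916 3.407 -0.421
v -2.689 3.693 0.532
v 3.715 1.924 2.992
v 4.499 1.654 2.315
v 5.008 1.186 3.091
v 4.225 1.456 3.768
v 4.641 2.078 2.477
v 5.15 1.61 3.254
v 4.599 2.472 2.742
v 5.109 2.004 3.518
v 4.383 2.757 3.056
v 4.893 2.289 3.832
v 4.034 2.878 3.357
v 4.544 2.41 4.134
v 3.623 2.809 3.586
v 4.132 2.341 4.362
v 3.229 2.565 3.697
v 3.739 2.097 4.474
v 2.932 2.194 3.669
v 3.441 1.726 4.445
v 2.79 1.77 3.506
v 3.299 1.302 4.283
v 2.831 1.376 3.242
v 3.341 0.908 4.018
v 3.047 1.091 2.928
v 3.557 0.623 3.704
v 3.396 0.97 2.626
v 3.906 0.502 3.403
v 3.808 1.039 2.398
v 4.317 0.571 3.174
v 4.201 1.283 2.286
v 4.711 0.815 3.063
f 2 1 4
f 2 4 3
f 4 1 5
f 4 5 3
f 5 1 6
f 5 6 3
f 6 1 7
f 6 7 3
f 7 1 8
f 7 8 3
f 8 1 9
f 8 9 3
f 9 1 10
f 9 10 3
f 10 1 11
f 10 11 3
f 11 1 12
f 11 12 3
f 12 1 13
f 12 13 3
f 13 1 14
f 13 14 3
f 14 1 15
f 14 15 3
f 15 1 2
f 15 2 3
f 17 16 20
f 17 20 18
f 18 20 21
f 18 21 19
f 20 16 22
f 20 22 21
f 21 22 23
f 21 23 19
f 22 16 24
f 22 24 23
f 23 24 25
f 23 25 19
f 24 16 26
f 24 26 25
f 25 26 27
f 25 27 19
f 26 16 28
f 26 28 27
f 27 28 29
f 27 29 19
f 28 16 30
f 28 30 29
f 29 30 31
f 29 31 19
f 30 16 32
f 30 32 31
f 31 32 33
f 31 33 19
f 32 16 34
f 32 34 33
f 33 34 35
f 33 35 19
f 34 16 36
f 34 36 35
f 35 36 37
f 35 37 19
f 36 16 38
f 36 38 37
f 37 38 39
f 37 39 19
f 38 16 40
f 38 40 39
f 39 40 41
f 39 41 19
f 40 16 17
f 40 17 41
f 41 17 18
f 41 18 19
f 43 42 46
f 43 46 44
f 44 46 47
f 44 47 45
f 46 42 48
f 46 48 47
f 47 48 49
f 47 49 45
f 48 42 50
f 48 50 49
f 49 50 51
f 49 51 45
f 50 42 52
f 50 52 51
f 51 52 53
f 51 53 45
f 52 42 54
f 52 54 53
f 53 54 55
f 53 55 45
f 54 42 56
f 54 56 55
f 55 56 57
f 55 57 45
f 56 42 58
f 56 58 57
f 57 58 59
f 57 59 45
f 58 42 60
f 58 60 59
f 59 60 61
f 59 61 45
f 60 42 62
f 60 62 61
f 61 62 63
f 61 63 45
f 62 42 64
f 62 64 63
f 63 64 65
f 63 65 45
f 64 42 66
f 64 66 65
f 65 66 67
f 65 67 45
f 66 42 68
f 66 68 67
f 67 68 69
f 67 69 45
f 68 42 70
f 68 70 69
f 69 70 71
f 69 71 45
f 70 42 43
f 70 43 71
f 71 43 44
f 71 44 45



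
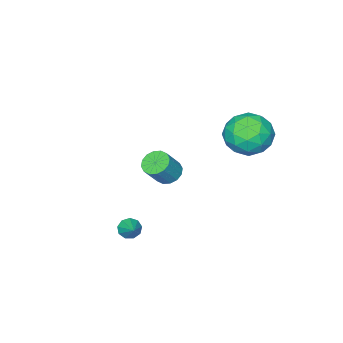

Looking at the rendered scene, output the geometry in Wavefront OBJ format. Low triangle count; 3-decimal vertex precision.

v -4.113 -3.02 -1.925
v -3.72 -3.512 -2.231
v -2.914 -3.533 -1.16
v -3.307 -3.04 -0.855
v -3.573 -3.197 -2.335
v -2.768 -3.218 -1.264
v -3.571 -2.835 -2.329
v -2.766 -2.856 -1.258
v -3.715 -2.522 -2.215
v -2.909 -2.543 -1.144
v -3.964 -2.343 -2.024
v -3.159 -2.363 -0.953
v -4.254 -2.345 -1.806
v -3.449 -2.365 -0.735
v -4.506 -2.527 -1.62
v -3.7 -2.548 -0.549
v -4.652 -2.842 -1.516
v -3.847 -2.863 -0.445
v -4.654 -3.204 -1.522
v -3.849 -3.225 -0.451
v -4.511 -3.517 -1.636
v -3.705 -3.538 -0.565
v -4.261 -3.697 -1.827
v -3.456 -3.717 -0.756
v -3.971 -3.695 -2.045
v -3.166 -3.715 -0.974
v 0.802 -0.496 -1.575
v 1.145 -0.423 -1.972
v 1.298 0.276 -1.005
v 0.858 -0.206 -2.016
v 0.544 -0.125 -1.853
v 0.351 -0.217 -1.56
v 0.369 -0.439 -1.274
v 0.589 -0.688 -1.129
v 0.909 -0.847 -1.193
v 1.178 -0.841 -1.435
v 1.272 -0.674 -1.743
v -4.108 3.128 3.639
v -3.124 3.192 3.035
v -3.696 1.368 4.125
v -2.712 1.432 3.521
v -2.837 2.05 4.49
v -3.092 3.138 4.19
v -3.728 1.422 2.97
v -3.983 2.51 2.67
v -2.889 2.138 2.622
v -2.338 2.526 3.562
v -4.482 2.034 3.598
v -3.931 2.422 4.538
v -3.652 3.314 3.295
v -3.168 1.246 3.865
v -3.241 1.609 4.435
v -2.663 1.647 4.08
v -3.633 3.283 3.973
v -3.055 3.32 3.619
v -2.886 2.649 4.474
v -3.765 1.24 3.541
v -3.187 1.277 3.187
v -4.157 2.913 3.08
v -3.579 2.951 2.725
v -3.934 1.911 2.686
v -2.935 2.732 2.697
v -2.693 1.698 2.982
v -3.291 1.692 2.658
v -3.441 2.331 2.482
v -2.612 2.961 3.249
v -2.369 1.926 3.535
v -2.443 2.29 4.104
v -2.593 2.929 3.928
v -2.474 2.341 3.006
v -4.451 2.634 3.625
v -4.208 1.599 3.911
v -4.227 1.631 3.232
v -4.377 2.27 3.056
v -4.127 2.862 4.178
v -3.885 1.828 4.463
v -3.379 2.229 4.678
v -3.529 2.868 4.502
v -4.346 2.219 4.154
f 2 1 5
f 2 5 3
f 3 5 6
f 3 6 4
f 5 1 7
f 5 7 6
f 6 7 8
f 6 8 4
f 7 1 9
f 7 9 8
f 8 9 10
f 8 10 4
f 9 1 11
f 9 11 10
f 10 11 12
f 10 12 4
f 11 1 13
f 11 13 12
f 12 13 14
f 12 14 4
f 13 1 15
f 13 15 14
f 14 15 16
f 14 16 4
f 15 1 17
f 15 17 16
f 16 17 18
f 16 18 4
f 17 1 19
f 17 19 18
f 18 19 20
f 18 20 4
f 19 1 21
f 19 21 20
f 20 21 22
f 20 22 4
f 21 1 23
f 21 23 22
f 22 23 24
f 22 24 4
f 23 1 25
f 23 25 24
f 24 25 26
f 24 26 4
f 25 1 2
f 25 2 26
f 26 2 3
f 26 3 4
f 28 27 30
f 28 30 29
f 30 27 31
f 30 31 29
f 31 27 32
f 31 32 29
f 32 27 33
f 32 33 29
f 33 27 34
f 33 34 29
f 34 27 35
f 34 35 29
f 35 27 36
f 35 36 29
f 36 27 37
f 36 37 29
f 37 27 28
f 37 28 29
f 38 75 54
f 75 49 78
f 54 78 43
f 75 78 54
f 38 54 50
f 54 43 55
f 50 55 39
f 54 55 50
f 38 50 59
f 50 39 60
f 59 60 45
f 50 60 59
f 38 59 71
f 59 45 74
f 71 74 48
f 59 74 71
f 38 71 75
f 71 48 79
f 75 79 49
f 71 79 75
f 39 55 66
f 55 43 69
f 66 69 47
f 55 69 66
f 43 78 56
f 78 49 77
f 56 77 42
f 78 77 56
f 49 79 76
f 79 48 72
f 76 72 40
f 79 72 76
f 48 74 73
f 74 45 61
f 73 61 44
f 74 61 73
f 45 60 65
f 60 39 62
f 65 62 46
f 60 62 65
f 41 67 53
f 67 47 68
f 53 68 42
f 67 68 53
f 41 53 51
f 53 42 52
f 51 52 40
f 53 52 51
f 41 51 58
f 51 40 57
f 58 57 44
f 51 57 58
f 41 58 63
f 58 44 64
f 63 64 46
f 58 64 63
f 41 63 67
f 63 46 70
f 67 70 47
f 63 70 67
f 42 68 56
f 68 47 69
f 56 69 43
f 68 69 56
f 40 52 76
f 52 42 77
f 76 77 49
f 52 77 76
f 44 57 73
f 57 40 72
f 73 72 48
f 57 72 73
f 46 64 65
f 64 44 61
f 65 61 45
f 64 61 65
f 47 70 66
f 70 46 62
f 66 62 39
f 70 62 66



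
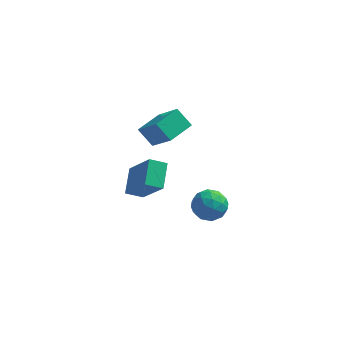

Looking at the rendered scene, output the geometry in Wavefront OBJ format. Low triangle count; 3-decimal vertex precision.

v -0.79 2.414 2.678
v 0.185 1.601 3.867
v -0.127 3.523 2.892
v 0.848 2.71 4.082
v -0.108 2.15 1.938
v 0.867 1.337 3.128
v 0.555 3.259 2.153
v 1.53 2.446 3.342
v -1.658 3.439 -2.718
v -1.732 4.63 -2.005
v -0.907 3.708 -3.09
v -0.981 4.899 -2.376
v -0.539 2.541 -1.104
v -0.613 3.732 -0.39
v 0.212 2.81 -1.475
v 0.138 4.001 -0.762
v 2.064 1.133 -0.333
v 2.766 1.357 0.073
v 2.594 -0.097 -0.573
v 3.296 0.127 -0.167
v 2.579 0.022 0.259
v 2.251 0.782 0.408
v 3.109 0.478 -0.908
v 2.781 1.238 -0.759
v 3.412 0.952 -0.282
v 3.084 0.67 0.439
v 2.276 0.59 -0.939
v 1.948 0.308 -0.218
v 2.368 1.353 -0.109
v 2.992 -0.093 -0.391
v 2.57 -0.155 -0.141
v 2.983 -0.024 0.098
v 2.066 1.015 0.088
v 2.478 1.146 0.327
v 2.368 0.362 0.436
v 2.882 0.114 -0.827
v 3.294 0.245 -0.588
v 2.377 1.284 -0.598
v 2.79 1.415 -0.359
v 2.992 0.898 -0.936
v 3.161 1.246 -0.079
v 3.472 0.523 -0.22
v 3.362 0.73 -0.656
v 3.17 1.177 -0.568
v 2.968 1.08 0.345
v 3.28 0.357 0.204
v 2.858 0.296 0.455
v 2.665 0.742 0.542
v 3.348 0.842 0.136
v 2.08 0.903 -0.704
v 2.392 0.18 -0.845
v 2.695 0.518 -1.042
v 2.502 0.964 -0.955
v 1.888 0.737 -0.28
v 2.199 0.014 -0.421
v 2.19 0.083 0.068
v 1.998 0.53 0.156
v 2.012 0.418 -0.636
f 2 4 1
f 5 2 1
f 1 4 3
f 3 5 1
f 2 8 4
f 6 2 5
f 6 8 2
f 4 8 3
f 7 5 3
f 3 8 7
f 7 6 5
f 8 6 7
f 10 12 9
f 13 10 9
f 9 12 11
f 11 13 9
f 10 16 12
f 14 10 13
f 14 16 10
f 12 16 11
f 15 13 11
f 11 16 15
f 15 14 13
f 16 14 15
f 17 54 33
f 54 28 57
f 33 57 22
f 54 57 33
f 17 33 29
f 33 22 34
f 29 34 18
f 33 34 29
f 17 29 38
f 29 18 39
f 38 39 24
f 29 39 38
f 17 38 50
f 38 24 53
f 50 53 27
f 38 53 50
f 17 50 54
f 50 27 58
f 54 58 28
f 50 58 54
f 18 34 45
f 34 22 48
f 45 48 26
f 34 48 45
f 22 57 35
f 57 28 56
f 35 56 21
f 57 56 35
f 28 58 55
f 58 27 51
f 55 51 19
f 58 51 55
f 27 53 52
f 53 24 40
f 52 40 23
f 53 40 52
f 24 39 44
f 39 18 41
f 44 41 25
f 39 41 44
f 20 46 32
f 46 26 47
f 32 47 21
f 46 47 32
f 20 32 30
f 32 21 31
f 30 31 19
f 32 31 30
f 20 30 37
f 30 19 36
f 37 36 23
f 30 36 37
f 20 37 42
f 37 23 43
f 42 43 25
f 37 43 42
f 20 42 46
f 42 25 49
f 46 49 26
f 42 49 46
f 21 47 35
f 47 26 48
f 35 48 22
f 47 48 35
f 19 31 55
f 31 21 56
f 55 56 28
f 31 56 55
f 23 36 52
f 36 19 51
f 52 51 27
f 36 51 52
f 25 43 44
f 43 23 40
f 44 40 24
f 43 40 44
f 26 49 45
f 49 25 41
f 45 41 18
f 49 41 45



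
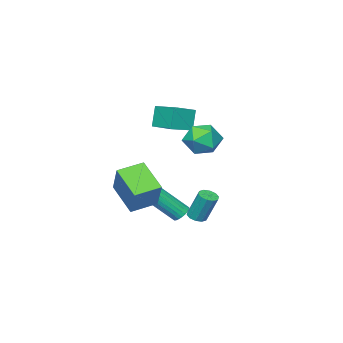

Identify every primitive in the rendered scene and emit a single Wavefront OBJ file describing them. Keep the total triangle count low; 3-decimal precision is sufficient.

v 1.433 2.637 -1.572
v 1.843 2.941 -1.667
v 1.718 3.588 -0.144
v 1.307 3.283 -0.048
v 1.578 3.1 -1.757
v 1.453 3.747 -0.233
v 1.258 3.082 -1.775
v 1.133 3.729 -0.252
v 1.004 2.894 -1.716
v 0.879 3.541 -0.193
v 0.914 2.607 -1.602
v 0.789 3.254 -0.078
v 1.022 2.332 -1.476
v 0.897 2.979 0.047
v 1.287 2.173 -1.387
v 1.162 2.82 0.137
v 1.607 2.191 -1.368
v 1.482 2.838 0.155
v 1.861 2.379 -1.427
v 1.736 3.026 0.096
v 1.951 2.666 -1.542
v 1.826 3.313 -0.018
v 0.603 2.879 2.739
v 1.289 2.253 3.233
v -0.569 1.647 2.807
v 0.117 1.021 3.301
v -0.271 1.866 3.791
v 0.453 2.628 3.749
v 0.267 1.272 2.291
v 0.991 2.034 2.249
v 1.081 1.261 2.956
v 0.749 1.628 3.883
v -0.029 2.272 2.157
v -0.361 2.639 3.084
v -0.122 0.065 -2.648
v 0.239 0.479 -2.62
v 1.344 -0.591 -1.103
v 0.982 -1.005 -1.132
v 0.084 0.54 -2.463
v 1.189 -0.53 -0.947
v -0.107 0.519 -2.339
v 0.998 -0.55 -0.822
v -0.301 0.42 -2.268
v 0.804 -0.65 -0.751
v -0.463 0.259 -2.263
v 0.642 -0.81 -0.746
v -0.567 0.065 -2.324
v 0.538 -1.005 -0.808
v -0.594 -0.129 -2.442
v 0.511 -1.199 -0.925
v -0.539 -0.29 -2.595
v 0.566 -1.36 -1.078
v -0.413 -0.39 -2.758
v 0.692 -1.459 -1.241
v -0.236 -0.41 -2.901
v 0.869 -1.48 -1.384
v -0.039 -0.349 -3.001
v 1.066 -1.419 -1.484
v 0.143 -0.216 -3.04
v 1.248 -1.286 -1.523
v 0.279 -0.035 -3.011
v 1.384 -1.104 -1.494
v 0.346 0.164 -2.919
v 1.451 -0.906 -1.403
v 0.331 0.346 -2.781
v 1.436 -0.724 -1.264
v 1.385 -1.327 -0.253
v 2.123 -0.268 1.366
v 1.681 0.206 -1.389
v 2.418 1.264 0.23
v 2.722 -1.804 -0.55
v 3.459 -0.746 1.069
v 3.017 -0.272 -1.686
v 3.755 0.787 -0.067
v -3.72 -4.087 1.285
v -4.1 -4.238 2.582
v -3.49 -2.493 1.538
v -3.87 -2.644 2.835
v -2.39 -4.336 1.645
v -2.77 -4.487 2.942
v -2.16 -2.742 1.898
v -2.54 -2.893 3.195
f 2 1 5
f 2 5 3
f 3 5 6
f 3 6 4
f 5 1 7
f 5 7 6
f 6 7 8
f 6 8 4
f 7 1 9
f 7 9 8
f 8 9 10
f 8 10 4
f 9 1 11
f 9 11 10
f 10 11 12
f 10 12 4
f 11 1 13
f 11 13 12
f 12 13 14
f 12 14 4
f 13 1 15
f 13 15 14
f 14 15 16
f 14 16 4
f 15 1 17
f 15 17 16
f 16 17 18
f 16 18 4
f 17 1 19
f 17 19 18
f 18 19 20
f 18 20 4
f 19 1 21
f 19 21 20
f 20 21 22
f 20 22 4
f 21 1 2
f 21 2 22
f 22 2 3
f 22 3 4
f 23 34 28
f 23 28 24
f 23 24 30
f 23 30 33
f 23 33 34
f 24 28 32
f 28 34 27
f 34 33 25
f 33 30 29
f 30 24 31
f 26 32 27
f 26 27 25
f 26 25 29
f 26 29 31
f 26 31 32
f 27 32 28
f 25 27 34
f 29 25 33
f 31 29 30
f 32 31 24
f 36 35 39
f 36 39 37
f 37 39 40
f 37 40 38
f 39 35 41
f 39 41 40
f 40 41 42
f 40 42 38
f 41 35 43
f 41 43 42
f 42 43 44
f 42 44 38
f 43 35 45
f 43 45 44
f 44 45 46
f 44 46 38
f 45 35 47
f 45 47 46
f 46 47 48
f 46 48 38
f 47 35 49
f 47 49 48
f 48 49 50
f 48 50 38
f 49 35 51
f 49 51 50
f 50 51 52
f 50 52 38
f 51 35 53
f 51 53 52
f 52 53 54
f 52 54 38
f 53 35 55
f 53 55 54
f 54 55 56
f 54 56 38
f 55 35 57
f 55 57 56
f 56 57 58
f 56 58 38
f 57 35 59
f 57 59 58
f 58 59 60
f 58 60 38
f 59 35 61
f 59 61 60
f 60 61 62
f 60 62 38
f 61 35 63
f 61 63 62
f 62 63 64
f 62 64 38
f 63 35 65
f 63 65 64
f 64 65 66
f 64 66 38
f 65 35 36
f 65 36 66
f 66 36 37
f 66 37 38
f 68 70 67
f 71 68 67
f 67 70 69
f 69 71 67
f 68 74 70
f 72 68 71
f 72 74 68
f 70 74 69
f 73 71 69
f 69 74 73
f 73 72 71
f 74 72 73
f 76 78 75
f 79 76 75
f 75 78 77
f 77 79 75
f 76 82 78
f 80 76 79
f 80 82 76
f 78 82 77
f 81 79 77
f 77 82 81
f 81 80 79
f 82 80 81



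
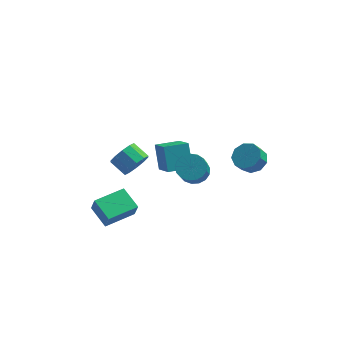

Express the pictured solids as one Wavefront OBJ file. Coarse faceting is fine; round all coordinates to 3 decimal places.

v 3.695 3.974 -1.432
v 4.294 3.221 -1.662
v 3.945 2.692 -0.837
v 3.345 3.446 -0.608
v 4.613 3.653 -1.249
v 4.264 3.124 -0.425
v 4.502 4.236 -0.923
v 4.153 3.707 -0.098
v 4.014 4.696 -0.834
v 3.664 4.167 -0.01
v 3.376 4.819 -1.026
v 3.026 4.29 -0.201
v 2.887 4.547 -1.407
v 2.538 4.018 -0.583
v 2.776 4.007 -1.801
v 2.427 3.478 -0.976
v 3.095 3.451 -2.022
v 2.746 2.923 -1.197
v 3.695 3.141 -1.967
v 3.345 2.612 -1.142
v -0.783 -0.163 0.211
v -1.207 0.706 1.741
v -1.573 1.041 -0.692
v -1.998 1.91 0.838
v 0.558 0.65 0.122
v 0.133 1.519 1.652
v -0.233 1.854 -0.781
v -0.657 2.723 0.749
v -5.357 -0.9 -3.374
v -5.046 -1.291 -2.271
v -3.886 0.594 -3.259
v -3.575 0.204 -2.156
v -4.265 -1.924 -4.044
v -3.954 -2.314 -2.941
v -2.794 -0.429 -3.929
v -2.483 -0.82 -2.826
v -1.941 -3.488 3.459
v -1.343 -3.073 4.07
v -2.281 -2.577 4.651
v -2.879 -2.992 4.041
v -1.427 -2.705 3.62
v -2.366 -2.209 4.201
v -1.708 -2.636 3.109
v -2.646 -2.14 3.69
v -2.077 -2.893 2.731
v -3.015 -2.397 3.313
v -2.395 -3.377 2.632
v -3.333 -2.881 3.213
v -2.539 -3.903 2.849
v -3.477 -3.407 3.43
v -2.454 -4.271 3.299
v -3.393 -3.775 3.88
v -2.174 -4.34 3.81
v -3.112 -3.844 4.391
v -1.805 -4.083 4.187
v -2.743 -3.587 4.769
v -1.487 -3.599 4.287
v -2.425 -3.103 4.868
v 1.046 -1.516 1.792
v 1.445 -2.135 1.224
v 1.493 -3.423 2.66
v 1.094 -2.804 3.228
v 1.79 -1.919 1.405
v 1.837 -3.207 2.842
v 1.964 -1.612 1.676
v 2.012 -2.9 3.112
v 1.928 -1.282 1.973
v 1.975 -2.57 3.409
v 1.69 -1.006 2.228
v 1.737 -2.294 3.665
v 1.304 -0.847 2.383
v 1.352 -2.134 3.82
v 0.86 -0.841 2.403
v 0.907 -2.129 3.84
v 0.458 -0.99 2.283
v 0.505 -2.278 3.72
v 0.191 -1.259 2.05
v 0.238 -2.547 3.487
v 0.12 -1.587 1.758
v 0.167 -2.875 3.195
v 0.261 -1.899 1.474
v 0.308 -3.187 2.911
v 0.582 -2.124 1.262
v 0.629 -3.412 2.699
v 1.009 -2.209 1.172
v 1.057 -3.496 2.609
f 2 1 5
f 2 5 3
f 3 5 6
f 3 6 4
f 5 1 7
f 5 7 6
f 6 7 8
f 6 8 4
f 7 1 9
f 7 9 8
f 8 9 10
f 8 10 4
f 9 1 11
f 9 11 10
f 10 11 12
f 10 12 4
f 11 1 13
f 11 13 12
f 12 13 14
f 12 14 4
f 13 1 15
f 13 15 14
f 14 15 16
f 14 16 4
f 15 1 17
f 15 17 16
f 16 17 18
f 16 18 4
f 17 1 19
f 17 19 18
f 18 19 20
f 18 20 4
f 19 1 2
f 19 2 20
f 20 2 3
f 20 3 4
f 22 24 21
f 25 22 21
f 21 24 23
f 23 25 21
f 22 28 24
f 26 22 25
f 26 28 22
f 24 28 23
f 27 25 23
f 23 28 27
f 27 26 25
f 28 26 27
f 30 32 29
f 33 30 29
f 29 32 31
f 31 33 29
f 30 36 32
f 34 30 33
f 34 36 30
f 32 36 31
f 35 33 31
f 31 36 35
f 35 34 33
f 36 34 35
f 38 37 41
f 38 41 39
f 39 41 42
f 39 42 40
f 41 37 43
f 41 43 42
f 42 43 44
f 42 44 40
f 43 37 45
f 43 45 44
f 44 45 46
f 44 46 40
f 45 37 47
f 45 47 46
f 46 47 48
f 46 48 40
f 47 37 49
f 47 49 48
f 48 49 50
f 48 50 40
f 49 37 51
f 49 51 50
f 50 51 52
f 50 52 40
f 51 37 53
f 51 53 52
f 52 53 54
f 52 54 40
f 53 37 55
f 53 55 54
f 54 55 56
f 54 56 40
f 55 37 57
f 55 57 56
f 56 57 58
f 56 58 40
f 57 37 38
f 57 38 58
f 58 38 39
f 58 39 40
f 60 59 63
f 60 63 61
f 61 63 64
f 61 64 62
f 63 59 65
f 63 65 64
f 64 65 66
f 64 66 62
f 65 59 67
f 65 67 66
f 66 67 68
f 66 68 62
f 67 59 69
f 67 69 68
f 68 69 70
f 68 70 62
f 69 59 71
f 69 71 70
f 70 71 72
f 70 72 62
f 71 59 73
f 71 73 72
f 72 73 74
f 72 74 62
f 73 59 75
f 73 75 74
f 74 75 76
f 74 76 62
f 75 59 77
f 75 77 76
f 76 77 78
f 76 78 62
f 77 59 79
f 77 79 78
f 78 79 80
f 78 80 62
f 79 59 81
f 79 81 80
f 80 81 82
f 80 82 62
f 81 59 83
f 81 83 82
f 82 83 84
f 82 84 62
f 83 59 85
f 83 85 84
f 84 85 86
f 84 86 62
f 85 59 60
f 85 60 86
f 86 60 61
f 86 61 62



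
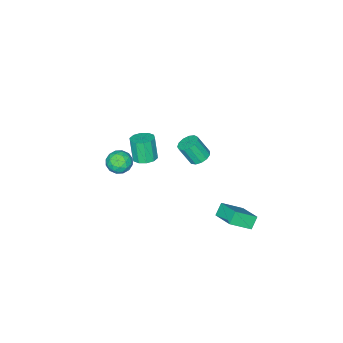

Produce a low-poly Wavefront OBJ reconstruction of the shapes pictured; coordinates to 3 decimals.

v 1.778 -2.347 -1.614
v 2.206 -2.077 -0.93
v 1.854 -3.643 -1.15
v 2.282 -3.373 -0.466
v 1.459 -3.174 -0.559
v 1.412 -2.373 -0.846
v 2.648 -3.347 -1.234
v 2.601 -2.546 -1.521
v 2.744 -2.695 -0.695
v 2.009 -2.588 -0.277
v 2.051 -3.132 -1.803
v 1.316 -3.025 -1.385
v 1.986 -2.099 -1.313
v 2.074 -3.621 -0.767
v 1.591 -3.505 -0.822
v 1.842 -3.346 -0.42
v 1.519 -2.273 -1.263
v 1.771 -2.114 -0.861
v 1.331 -2.759 -0.643
v 2.289 -3.606 -1.219
v 2.541 -3.447 -0.817
v 2.218 -2.374 -1.66
v 2.469 -2.215 -1.258
v 2.729 -2.961 -1.437
v 2.553 -2.303 -0.772
v 2.598 -3.064 -0.499
v 2.813 -3.049 -0.951
v 2.785 -2.578 -1.12
v 2.121 -2.24 -0.527
v 2.166 -3.001 -0.254
v 1.682 -2.885 -0.309
v 1.655 -2.414 -0.478
v 2.437 -2.603 -0.389
v 1.894 -2.719 -1.826
v 1.939 -3.48 -1.553
v 2.405 -3.306 -1.602
v 2.378 -2.835 -1.771
v 1.462 -2.656 -1.581
v 1.507 -3.417 -1.308
v 1.275 -3.142 -0.96
v 1.247 -2.671 -1.129
v 1.623 -3.117 -1.691
v -0.614 -3.332 -2.967
v 0.105 -3.607 -2.945
v -0.108 -4.044 -1.431
v -0.826 -3.768 -1.453
v 0.118 -3.151 -2.812
v -0.094 -3.587 -1.298
v -0.148 -2.763 -2.738
v -0.36 -3.2 -1.224
v -0.592 -2.593 -2.751
v -0.805 -3.029 -1.237
v -1.044 -2.705 -2.847
v -1.257 -3.141 -1.333
v -1.332 -3.056 -2.989
v -1.545 -3.493 -1.475
v -1.346 -3.513 -3.122
v -1.558 -3.949 -1.608
v -1.08 -3.9 -3.196
v -1.292 -4.337 -1.682
v -0.635 -4.071 -3.183
v -0.848 -4.507 -1.669
v -0.183 -3.959 -3.087
v -0.396 -4.395 -1.573
v 0.841 2.351 2.221
v 1.458 2.607 2.165
v 1.815 2.006 3.343
v 1.199 1.749 3.399
v 1.254 2.861 2.356
v 1.612 2.259 3.534
v 0.919 2.953 2.505
v 1.277 2.351 3.683
v 0.56 2.853 2.563
v 0.917 2.252 3.741
v 0.29 2.595 2.513
v 0.647 1.993 3.691
v 0.195 2.258 2.37
v 0.552 1.657 3.548
v 0.305 1.951 2.18
v 0.662 1.35 3.358
v 0.585 1.771 2.003
v 0.943 1.17 3.181
v 0.947 1.775 1.895
v 1.305 1.174 3.073
v 1.275 1.962 1.891
v 1.633 1.36 3.069
v 1.466 2.272 1.991
v 1.823 1.67 3.169
v -1.041 3.627 -4.493
v -1.632 3.533 -3.821
v -0.572 5.105 -3.871
v -1.164 5.01 -3.2
v 0.064 2.91 -3.62
v -0.528 2.815 -2.949
v 0.532 4.387 -2.999
v -0.059 4.293 -2.327
f 1 38 17
f 38 12 41
f 17 41 6
f 38 41 17
f 1 17 13
f 17 6 18
f 13 18 2
f 17 18 13
f 1 13 22
f 13 2 23
f 22 23 8
f 13 23 22
f 1 22 34
f 22 8 37
f 34 37 11
f 22 37 34
f 1 34 38
f 34 11 42
f 38 42 12
f 34 42 38
f 2 18 29
f 18 6 32
f 29 32 10
f 18 32 29
f 6 41 19
f 41 12 40
f 19 40 5
f 41 40 19
f 12 42 39
f 42 11 35
f 39 35 3
f 42 35 39
f 11 37 36
f 37 8 24
f 36 24 7
f 37 24 36
f 8 23 28
f 23 2 25
f 28 25 9
f 23 25 28
f 4 30 16
f 30 10 31
f 16 31 5
f 30 31 16
f 4 16 14
f 16 5 15
f 14 15 3
f 16 15 14
f 4 14 21
f 14 3 20
f 21 20 7
f 14 20 21
f 4 21 26
f 21 7 27
f 26 27 9
f 21 27 26
f 4 26 30
f 26 9 33
f 30 33 10
f 26 33 30
f 5 31 19
f 31 10 32
f 19 32 6
f 31 32 19
f 3 15 39
f 15 5 40
f 39 40 12
f 15 40 39
f 7 20 36
f 20 3 35
f 36 35 11
f 20 35 36
f 9 27 28
f 27 7 24
f 28 24 8
f 27 24 28
f 10 33 29
f 33 9 25
f 29 25 2
f 33 25 29
f 44 43 47
f 44 47 45
f 45 47 48
f 45 48 46
f 47 43 49
f 47 49 48
f 48 49 50
f 48 50 46
f 49 43 51
f 49 51 50
f 50 51 52
f 50 52 46
f 51 43 53
f 51 53 52
f 52 53 54
f 52 54 46
f 53 43 55
f 53 55 54
f 54 55 56
f 54 56 46
f 55 43 57
f 55 57 56
f 56 57 58
f 56 58 46
f 57 43 59
f 57 59 58
f 58 59 60
f 58 60 46
f 59 43 61
f 59 61 60
f 60 61 62
f 60 62 46
f 61 43 63
f 61 63 62
f 62 63 64
f 62 64 46
f 63 43 44
f 63 44 64
f 64 44 45
f 64 45 46
f 66 65 69
f 66 69 67
f 67 69 70
f 67 70 68
f 69 65 71
f 69 71 70
f 70 71 72
f 70 72 68
f 71 65 73
f 71 73 72
f 72 73 74
f 72 74 68
f 73 65 75
f 73 75 74
f 74 75 76
f 74 76 68
f 75 65 77
f 75 77 76
f 76 77 78
f 76 78 68
f 77 65 79
f 77 79 78
f 78 79 80
f 78 80 68
f 79 65 81
f 79 81 80
f 80 81 82
f 80 82 68
f 81 65 83
f 81 83 82
f 82 83 84
f 82 84 68
f 83 65 85
f 83 85 84
f 84 85 86
f 84 86 68
f 85 65 87
f 85 87 86
f 86 87 88
f 86 88 68
f 87 65 66
f 87 66 88
f 88 66 67
f 88 67 68
f 90 92 89
f 93 90 89
f 89 92 91
f 91 93 89
f 90 96 92
f 94 90 93
f 94 96 90
f 92 96 91
f 95 93 91
f 91 96 95
f 95 94 93
f 96 94 95



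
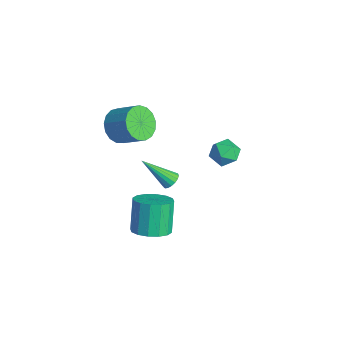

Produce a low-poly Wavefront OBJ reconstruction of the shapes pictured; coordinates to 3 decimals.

v 2.299 -3.893 -2.37
v 2.824 -3.066 -2.358
v 2.087 -2.62 -0.778
v 1.561 -3.447 -0.79
v 2.392 -2.943 -2.594
v 1.655 -2.498 -1.014
v 1.935 -3.076 -2.77
v 1.198 -2.63 -1.19
v 1.575 -3.427 -2.839
v 0.838 -2.981 -1.259
v 1.41 -3.903 -2.782
v 0.672 -3.457 -1.202
v 1.482 -4.376 -2.615
v 0.745 -3.93 -1.034
v 1.773 -4.72 -2.382
v 1.036 -4.274 -0.802
v 2.205 -4.842 -2.146
v 1.468 -4.397 -0.566
v 2.662 -4.71 -1.97
v 1.925 -4.264 -0.39
v 3.022 -4.359 -1.901
v 2.285 -3.913 -0.321
v 3.188 -3.883 -1.958
v 2.45 -3.437 -0.378
v 3.115 -3.41 -2.126
v 2.378 -2.964 -0.545
v -1.844 -3.719 1.976
v -1.428 -3.348 1.157
v -0.42 -2.65 1.986
v -0.836 -3.021 2.804
v -1.752 -3.024 1.277
v -0.744 -2.325 2.106
v -2.096 -2.858 1.557
v -1.088 -2.16 2.386
v -2.383 -2.89 1.933
v -1.375 -2.192 2.762
v -2.547 -3.112 2.318
v -1.539 -2.413 3.147
v -2.549 -3.473 2.625
v -1.541 -2.774 3.454
v -2.39 -3.89 2.784
v -1.382 -3.192 3.612
v -2.106 -4.268 2.757
v -1.098 -3.57 3.585
v -1.762 -4.521 2.551
v -0.754 -3.822 3.38
v -1.436 -4.59 2.213
v -0.428 -3.891 3.042
v -1.204 -4.459 1.821
v -0.196 -3.761 2.65
v -1.119 -4.159 1.465
v -0.111 -3.46 2.293
v -1.2 -3.758 1.225
v -0.192 -3.06 2.054
v -2.277 -0.851 -3.976
v -1.81 -0.835 -3.706
v -3.063 -2.089 -2.544
v -1.944 -0.637 -3.608
v -2.155 -0.488 -3.596
v -2.394 -0.422 -3.67
v -2.606 -0.455 -3.814
v -2.742 -0.578 -3.996
v -2.772 -0.764 -4.173
v -2.688 -0.97 -4.305
v -2.51 -1.149 -4.362
v -2.279 -1.259 -4.33
v -2.047 -1.276 -4.217
v -1.867 -1.196 -4.049
v -1.782 -1.037 -3.865
v -0.172 1.206 0.501
v 0.424 1.602 0.058
v 0.216 0.018 -0.038
v 0.812 0.414 -0.481
v 0.88 0.355 0.356
v 0.64 1.089 0.688
v 0 0.531 -0.668
v -0.24 1.265 -0.336
v 0.53 1.184 -0.665
v 1.074 1.075 -0.032
v -0.434 0.545 0.052
v 0.11 0.436 0.685
f 2 1 5
f 2 5 3
f 3 5 6
f 3 6 4
f 5 1 7
f 5 7 6
f 6 7 8
f 6 8 4
f 7 1 9
f 7 9 8
f 8 9 10
f 8 10 4
f 9 1 11
f 9 11 10
f 10 11 12
f 10 12 4
f 11 1 13
f 11 13 12
f 12 13 14
f 12 14 4
f 13 1 15
f 13 15 14
f 14 15 16
f 14 16 4
f 15 1 17
f 15 17 16
f 16 17 18
f 16 18 4
f 17 1 19
f 17 19 18
f 18 19 20
f 18 20 4
f 19 1 21
f 19 21 20
f 20 21 22
f 20 22 4
f 21 1 23
f 21 23 22
f 22 23 24
f 22 24 4
f 23 1 25
f 23 25 24
f 24 25 26
f 24 26 4
f 25 1 2
f 25 2 26
f 26 2 3
f 26 3 4
f 28 27 31
f 28 31 29
f 29 31 32
f 29 32 30
f 31 27 33
f 31 33 32
f 32 33 34
f 32 34 30
f 33 27 35
f 33 35 34
f 34 35 36
f 34 36 30
f 35 27 37
f 35 37 36
f 36 37 38
f 36 38 30
f 37 27 39
f 37 39 38
f 38 39 40
f 38 40 30
f 39 27 41
f 39 41 40
f 40 41 42
f 40 42 30
f 41 27 43
f 41 43 42
f 42 43 44
f 42 44 30
f 43 27 45
f 43 45 44
f 44 45 46
f 44 46 30
f 45 27 47
f 45 47 46
f 46 47 48
f 46 48 30
f 47 27 49
f 47 49 48
f 48 49 50
f 48 50 30
f 49 27 51
f 49 51 50
f 50 51 52
f 50 52 30
f 51 27 53
f 51 53 52
f 52 53 54
f 52 54 30
f 53 27 28
f 53 28 54
f 54 28 29
f 54 29 30
f 56 55 58
f 56 58 57
f 58 55 59
f 58 59 57
f 59 55 60
f 59 60 57
f 60 55 61
f 60 61 57
f 61 55 62
f 61 62 57
f 62 55 63
f 62 63 57
f 63 55 64
f 63 64 57
f 64 55 65
f 64 65 57
f 65 55 66
f 65 66 57
f 66 55 67
f 66 67 57
f 67 55 68
f 67 68 57
f 68 55 69
f 68 69 57
f 69 55 56
f 69 56 57
f 70 81 75
f 70 75 71
f 70 71 77
f 70 77 80
f 70 80 81
f 71 75 79
f 75 81 74
f 81 80 72
f 80 77 76
f 77 71 78
f 73 79 74
f 73 74 72
f 73 72 76
f 73 76 78
f 73 78 79
f 74 79 75
f 72 74 81
f 76 72 80
f 78 76 77
f 79 78 71



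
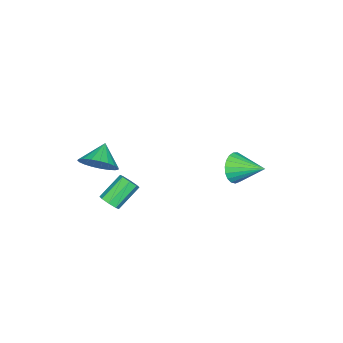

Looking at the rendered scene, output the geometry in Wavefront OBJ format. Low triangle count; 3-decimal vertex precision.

v -2.562 1.06 -2.83
v -2.075 1.312 -3.594
v -2.498 2.7 -2.25
v -2.444 1.367 -3.711
v -2.833 1.37 -3.675
v -3.176 1.318 -3.493
v -3.412 1.223 -3.197
v -3.501 1.099 -2.837
v -3.427 0.968 -2.476
v -3.204 0.854 -2.176
v -2.87 0.775 -1.989
v -2.483 0.745 -1.948
v -2.109 0.77 -2.059
v -1.813 0.845 -2.303
v -1.647 0.957 -2.639
v -1.639 1.087 -3.007
v -1.79 1.213 -3.345
v 3.821 -2.456 -2.215
v 4.236 -2.239 -1.872
v 3.133 -1.728 -0.862
v 2.719 -1.944 -1.205
v 4.095 -1.946 -2.174
v 2.993 -1.435 -1.164
v 3.794 -1.952 -2.5
v 2.692 -1.44 -1.49
v 3.509 -2.252 -2.659
v 2.406 -1.741 -1.65
v 3.407 -2.672 -2.558
v 2.304 -2.161 -1.548
v 3.547 -2.965 -2.256
v 2.445 -2.454 -1.246
v 3.848 -2.96 -1.93
v 2.746 -2.448 -0.92
v 4.134 -2.659 -1.77
v 3.031 -2.148 -0.761
v 3.952 -2.931 0.515
v 4.477 -2.522 1.274
v 2.948 -3.109 1.305
v 4.287 -2.186 1.109
v 4.04 -1.979 0.84
v 3.777 -1.937 0.515
v 3.544 -2.066 0.191
v 3.382 -2.345 -0.078
v 3.318 -2.726 -0.244
v 3.365 -3.142 -0.279
v 3.512 -3.521 -0.177
v 3.736 -3.799 0.045
v 3.997 -3.926 0.349
v 4.25 -3.882 0.681
v 4.452 -3.673 0.984
v 4.567 -3.336 1.206
v 4.576 -2.929 1.309
f 2 1 4
f 2 4 3
f 4 1 5
f 4 5 3
f 5 1 6
f 5 6 3
f 6 1 7
f 6 7 3
f 7 1 8
f 7 8 3
f 8 1 9
f 8 9 3
f 9 1 10
f 9 10 3
f 10 1 11
f 10 11 3
f 11 1 12
f 11 12 3
f 12 1 13
f 12 13 3
f 13 1 14
f 13 14 3
f 14 1 15
f 14 15 3
f 15 1 16
f 15 16 3
f 16 1 17
f 16 17 3
f 17 1 2
f 17 2 3
f 19 18 22
f 19 22 20
f 20 22 23
f 20 23 21
f 22 18 24
f 22 24 23
f 23 24 25
f 23 25 21
f 24 18 26
f 24 26 25
f 25 26 27
f 25 27 21
f 26 18 28
f 26 28 27
f 27 28 29
f 27 29 21
f 28 18 30
f 28 30 29
f 29 30 31
f 29 31 21
f 30 18 32
f 30 32 31
f 31 32 33
f 31 33 21
f 32 18 34
f 32 34 33
f 33 34 35
f 33 35 21
f 34 18 19
f 34 19 35
f 35 19 20
f 35 20 21
f 37 36 39
f 37 39 38
f 39 36 40
f 39 40 38
f 40 36 41
f 40 41 38
f 41 36 42
f 41 42 38
f 42 36 43
f 42 43 38
f 43 36 44
f 43 44 38
f 44 36 45
f 44 45 38
f 45 36 46
f 45 46 38
f 46 36 47
f 46 47 38
f 47 36 48
f 47 48 38
f 48 36 49
f 48 49 38
f 49 36 50
f 49 50 38
f 50 36 51
f 50 51 38
f 51 36 52
f 51 52 38
f 52 36 37
f 52 37 38

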